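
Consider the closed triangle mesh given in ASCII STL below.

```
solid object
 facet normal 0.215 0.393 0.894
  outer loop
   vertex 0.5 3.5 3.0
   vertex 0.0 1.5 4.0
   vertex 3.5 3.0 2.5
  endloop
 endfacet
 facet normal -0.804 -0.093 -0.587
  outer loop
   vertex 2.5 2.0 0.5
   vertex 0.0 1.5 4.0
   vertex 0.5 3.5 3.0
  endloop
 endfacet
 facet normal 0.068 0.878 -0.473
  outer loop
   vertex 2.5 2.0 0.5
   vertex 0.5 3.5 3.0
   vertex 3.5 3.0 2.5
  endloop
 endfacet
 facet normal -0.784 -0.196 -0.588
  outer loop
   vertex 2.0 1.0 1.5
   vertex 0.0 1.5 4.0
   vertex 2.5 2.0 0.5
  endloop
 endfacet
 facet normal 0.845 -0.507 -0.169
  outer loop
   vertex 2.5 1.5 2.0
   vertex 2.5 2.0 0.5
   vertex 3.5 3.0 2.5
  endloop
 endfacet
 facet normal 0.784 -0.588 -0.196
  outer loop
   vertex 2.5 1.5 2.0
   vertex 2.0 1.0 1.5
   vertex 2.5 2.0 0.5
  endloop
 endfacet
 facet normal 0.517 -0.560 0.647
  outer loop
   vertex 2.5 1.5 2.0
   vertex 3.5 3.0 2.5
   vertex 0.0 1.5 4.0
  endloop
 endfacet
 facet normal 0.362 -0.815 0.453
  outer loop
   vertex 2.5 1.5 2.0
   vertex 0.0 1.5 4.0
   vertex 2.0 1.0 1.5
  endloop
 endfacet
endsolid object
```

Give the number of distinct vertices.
6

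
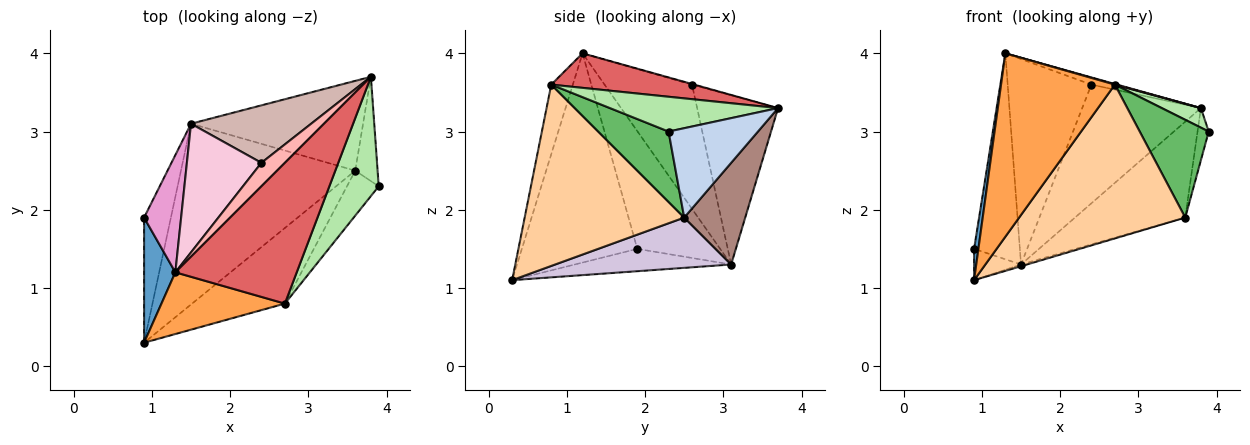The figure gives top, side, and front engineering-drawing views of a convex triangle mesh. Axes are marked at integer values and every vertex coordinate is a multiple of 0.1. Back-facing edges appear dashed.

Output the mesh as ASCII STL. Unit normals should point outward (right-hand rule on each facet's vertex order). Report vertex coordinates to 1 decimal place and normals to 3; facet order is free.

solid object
 facet normal -0.988 -0.037 0.148
  outer loop
   vertex 0.9 1.9 1.5
   vertex 0.9 0.3 1.1
   vertex 1.3 1.2 4.0
  endloop
 endfacet
 facet normal 0.963 0.120 -0.241
  outer loop
   vertex 3.6 2.5 1.9
   vertex 3.8 3.7 3.3
   vertex 3.9 2.3 3.0
  endloop
 endfacet
 facet normal -0.177 -0.933 0.314
  outer loop
   vertex 2.7 0.8 3.6
   vertex 1.3 1.2 4.0
   vertex 0.9 0.3 1.1
  endloop
 endfacet
 facet normal 0.653 -0.680 -0.334
  outer loop
   vertex 2.7 0.8 3.6
   vertex 0.9 0.3 1.1
   vertex 3.6 2.5 1.9
  endloop
 endfacet
 facet normal 0.680 -0.666 -0.307
  outer loop
   vertex 2.7 0.8 3.6
   vertex 3.6 2.5 1.9
   vertex 3.9 2.3 3.0
  endloop
 endfacet
 facet normal 0.571 -0.133 0.810
  outer loop
   vertex 2.7 0.8 3.6
   vertex 3.9 2.3 3.0
   vertex 3.8 3.7 3.3
  endloop
 endfacet
 facet normal 0.274 -0.004 0.962
  outer loop
   vertex 2.7 0.8 3.6
   vertex 3.8 3.7 3.3
   vertex 1.3 1.2 4.0
  endloop
 endfacet
 facet normal -0.025 0.293 0.956
  outer loop
   vertex 2.4 2.6 3.6
   vertex 1.3 1.2 4.0
   vertex 3.8 3.7 3.3
  endloop
 endfacet
 facet normal -0.629 0.189 -0.754
  outer loop
   vertex 1.5 3.1 1.3
   vertex 0.9 0.3 1.1
   vertex 0.9 1.9 1.5
  endloop
 endfacet
 facet normal 0.277 0.009 -0.961
  outer loop
   vertex 1.5 3.1 1.3
   vertex 3.6 2.5 1.9
   vertex 0.9 0.3 1.1
  endloop
 endfacet
 facet normal 0.374 0.677 -0.634
  outer loop
   vertex 1.5 3.1 1.3
   vertex 3.8 3.7 3.3
   vertex 3.6 2.5 1.9
  endloop
 endfacet
 facet normal -0.523 0.767 0.371
  outer loop
   vertex 1.5 3.1 1.3
   vertex 2.4 2.6 3.6
   vertex 3.8 3.7 3.3
  endloop
 endfacet
 facet normal -0.844 0.466 0.266
  outer loop
   vertex 1.5 3.1 1.3
   vertex 0.9 1.9 1.5
   vertex 1.3 1.2 4.0
  endloop
 endfacet
 facet normal -0.663 0.634 0.397
  outer loop
   vertex 1.5 3.1 1.3
   vertex 1.3 1.2 4.0
   vertex 2.4 2.6 3.6
  endloop
 endfacet
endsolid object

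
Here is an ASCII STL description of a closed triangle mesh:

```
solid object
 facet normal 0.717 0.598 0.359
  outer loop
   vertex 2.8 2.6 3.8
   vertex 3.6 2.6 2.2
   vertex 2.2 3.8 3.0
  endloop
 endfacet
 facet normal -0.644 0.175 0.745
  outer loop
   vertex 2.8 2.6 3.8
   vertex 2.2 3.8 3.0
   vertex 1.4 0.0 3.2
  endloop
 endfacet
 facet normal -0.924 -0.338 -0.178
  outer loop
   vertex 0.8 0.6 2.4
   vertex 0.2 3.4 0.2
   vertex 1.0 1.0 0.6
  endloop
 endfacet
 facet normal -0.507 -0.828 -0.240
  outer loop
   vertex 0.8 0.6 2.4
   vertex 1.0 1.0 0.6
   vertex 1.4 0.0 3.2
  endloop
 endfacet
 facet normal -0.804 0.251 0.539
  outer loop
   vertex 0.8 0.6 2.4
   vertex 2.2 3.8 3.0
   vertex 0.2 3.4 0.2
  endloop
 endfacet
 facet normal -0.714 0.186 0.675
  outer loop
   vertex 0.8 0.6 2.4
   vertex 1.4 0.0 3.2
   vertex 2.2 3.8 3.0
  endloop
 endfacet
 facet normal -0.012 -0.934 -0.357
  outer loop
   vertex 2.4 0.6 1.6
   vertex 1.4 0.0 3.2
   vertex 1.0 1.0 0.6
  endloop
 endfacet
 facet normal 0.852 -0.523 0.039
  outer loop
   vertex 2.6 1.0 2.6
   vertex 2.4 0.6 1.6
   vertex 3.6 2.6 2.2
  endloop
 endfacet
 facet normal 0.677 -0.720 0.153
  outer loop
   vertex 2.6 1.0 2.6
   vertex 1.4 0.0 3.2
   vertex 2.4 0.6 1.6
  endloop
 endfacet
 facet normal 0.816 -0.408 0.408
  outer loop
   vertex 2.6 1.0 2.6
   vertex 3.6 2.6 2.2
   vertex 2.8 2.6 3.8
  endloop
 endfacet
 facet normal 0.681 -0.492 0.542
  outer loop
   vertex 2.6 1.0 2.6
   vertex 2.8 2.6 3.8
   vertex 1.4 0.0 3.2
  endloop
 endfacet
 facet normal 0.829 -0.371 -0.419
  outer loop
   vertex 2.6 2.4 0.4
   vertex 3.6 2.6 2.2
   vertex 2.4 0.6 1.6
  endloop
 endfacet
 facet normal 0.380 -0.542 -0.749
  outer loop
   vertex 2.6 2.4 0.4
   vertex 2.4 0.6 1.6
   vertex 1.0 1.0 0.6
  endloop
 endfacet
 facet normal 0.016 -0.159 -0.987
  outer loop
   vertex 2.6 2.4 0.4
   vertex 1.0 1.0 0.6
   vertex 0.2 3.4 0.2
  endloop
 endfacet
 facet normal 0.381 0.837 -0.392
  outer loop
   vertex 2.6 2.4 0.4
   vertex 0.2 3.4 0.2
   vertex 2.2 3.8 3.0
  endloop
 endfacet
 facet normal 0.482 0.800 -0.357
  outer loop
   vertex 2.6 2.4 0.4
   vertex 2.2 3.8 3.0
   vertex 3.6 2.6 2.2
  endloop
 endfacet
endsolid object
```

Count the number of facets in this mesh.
16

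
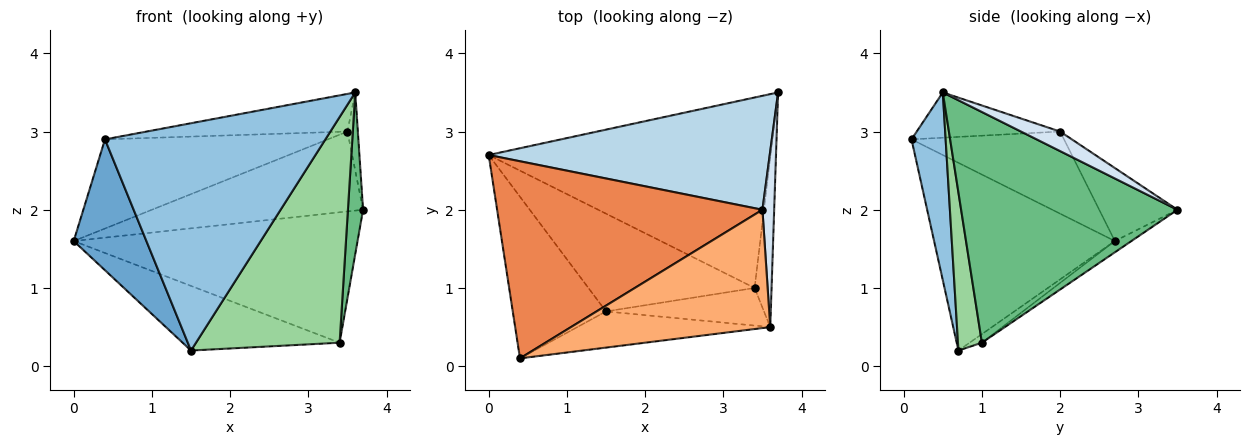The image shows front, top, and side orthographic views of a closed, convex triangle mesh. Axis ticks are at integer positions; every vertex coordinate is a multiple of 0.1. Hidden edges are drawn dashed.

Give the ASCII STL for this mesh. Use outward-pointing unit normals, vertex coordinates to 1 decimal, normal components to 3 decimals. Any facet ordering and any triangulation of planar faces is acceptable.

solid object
 facet normal -0.843 -0.339 -0.419
  outer loop
   vertex 0.4 0.1 2.9
   vertex 0.0 2.7 1.6
   vertex 1.5 0.7 0.2
  endloop
 endfacet
 facet normal 0.151 -0.976 -0.155
  outer loop
   vertex 0.4 0.1 2.9
   vertex 1.5 0.7 0.2
   vertex 3.6 0.5 3.5
  endloop
 endfacet
 facet normal -0.208 0.562 0.801
  outer loop
   vertex 3.5 2.0 3.0
   vertex 3.7 3.5 2.0
   vertex 0.0 2.7 1.6
  endloop
 endfacet
 facet normal 0.836 0.223 0.502
  outer loop
   vertex 3.5 2.0 3.0
   vertex 3.6 0.5 3.5
   vertex 3.7 3.5 2.0
  endloop
 endfacet
 facet normal -0.271 0.397 0.877
  outer loop
   vertex 3.5 2.0 3.0
   vertex 0.0 2.7 1.6
   vertex 0.4 0.1 2.9
  endloop
 endfacet
 facet normal -0.212 0.296 0.931
  outer loop
   vertex 3.5 2.0 3.0
   vertex 0.4 0.1 2.9
   vertex 3.6 0.5 3.5
  endloop
 endfacet
 facet normal -0.033 0.565 -0.825
  outer loop
   vertex 3.4 1.0 0.3
   vertex 0.0 2.7 1.6
   vertex 3.7 3.5 2.0
  endloop
 endfacet
 facet normal -0.043 0.551 -0.833
  outer loop
   vertex 3.4 1.0 0.3
   vertex 1.5 0.7 0.2
   vertex 0.0 2.7 1.6
  endloop
 endfacet
 facet normal 0.995 -0.070 -0.073
  outer loop
   vertex 3.4 1.0 0.3
   vertex 3.7 3.5 2.0
   vertex 3.6 0.5 3.5
  endloop
 endfacet
 facet normal 0.162 -0.973 -0.162
  outer loop
   vertex 3.4 1.0 0.3
   vertex 3.6 0.5 3.5
   vertex 1.5 0.7 0.2
  endloop
 endfacet
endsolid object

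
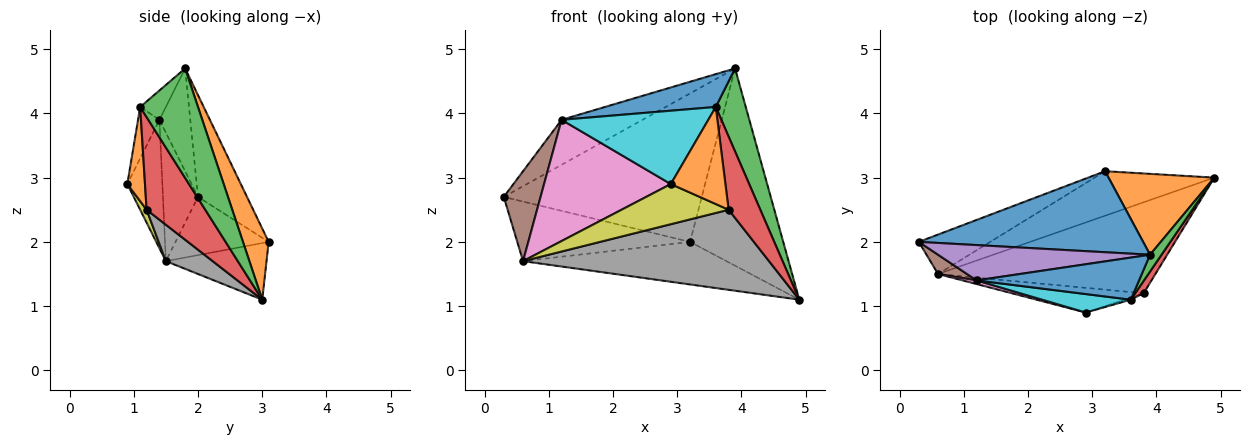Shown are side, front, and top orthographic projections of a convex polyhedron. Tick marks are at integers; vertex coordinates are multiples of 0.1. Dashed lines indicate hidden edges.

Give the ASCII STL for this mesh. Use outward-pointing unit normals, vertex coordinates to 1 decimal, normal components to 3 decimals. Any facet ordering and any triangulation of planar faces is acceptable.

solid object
 facet normal -0.212 0.858 0.468
  outer loop
   vertex 3.2 3.1 2.0
   vertex 0.3 2.0 2.7
   vertex 3.9 1.8 4.7
  endloop
 endfacet
 facet normal 0.247 0.897 0.368
  outer loop
   vertex 3.2 3.1 2.0
   vertex 3.9 1.8 4.7
   vertex 4.9 3.0 1.1
  endloop
 endfacet
 facet normal -0.410 0.761 -0.503
  outer loop
   vertex 3.2 3.1 2.0
   vertex 0.6 1.5 1.7
   vertex 0.3 2.0 2.7
  endloop
 endfacet
 facet normal -0.324 0.654 -0.684
  outer loop
   vertex 3.2 3.1 2.0
   vertex 4.9 3.0 1.1
   vertex 0.6 1.5 1.7
  endloop
 endfacet
 facet normal -0.287 0.753 0.592
  outer loop
   vertex 1.2 1.4 3.9
   vertex 3.9 1.8 4.7
   vertex 0.3 2.0 2.7
  endloop
 endfacet
 facet normal -0.681 -0.716 0.153
  outer loop
   vertex 1.2 1.4 3.9
   vertex 0.3 2.0 2.7
   vertex 0.6 1.5 1.7
  endloop
 endfacet
 facet normal -0.266 -0.963 0.029
  outer loop
   vertex 1.2 1.4 3.9
   vertex 0.6 1.5 1.7
   vertex 2.9 0.9 2.9
  endloop
 endfacet
 facet normal 0.125 -0.656 -0.745
  outer loop
   vertex 3.8 1.2 2.5
   vertex 0.6 1.5 1.7
   vertex 4.9 3.0 1.1
  endloop
 endfacet
 facet normal 0.051 -0.851 -0.523
  outer loop
   vertex 3.8 1.2 2.5
   vertex 2.9 0.9 2.9
   vertex 0.6 1.5 1.7
  endloop
 endfacet
 facet normal -0.140 -0.960 0.242
  outer loop
   vertex 3.6 1.1 4.1
   vertex 1.2 1.4 3.9
   vertex 2.9 0.9 2.9
  endloop
 endfacet
 facet normal -0.141 -0.609 0.781
  outer loop
   vertex 3.6 1.1 4.1
   vertex 3.9 1.8 4.7
   vertex 1.2 1.4 3.9
  endloop
 endfacet
 facet normal 0.308 -0.951 -0.021
  outer loop
   vertex 3.6 1.1 4.1
   vertex 2.9 0.9 2.9
   vertex 3.8 1.2 2.5
  endloop
 endfacet
 facet normal 0.884 -0.458 0.093
  outer loop
   vertex 3.6 1.1 4.1
   vertex 4.9 3.0 1.1
   vertex 3.9 1.8 4.7
  endloop
 endfacet
 facet normal 0.877 -0.474 0.080
  outer loop
   vertex 3.6 1.1 4.1
   vertex 3.8 1.2 2.5
   vertex 4.9 3.0 1.1
  endloop
 endfacet
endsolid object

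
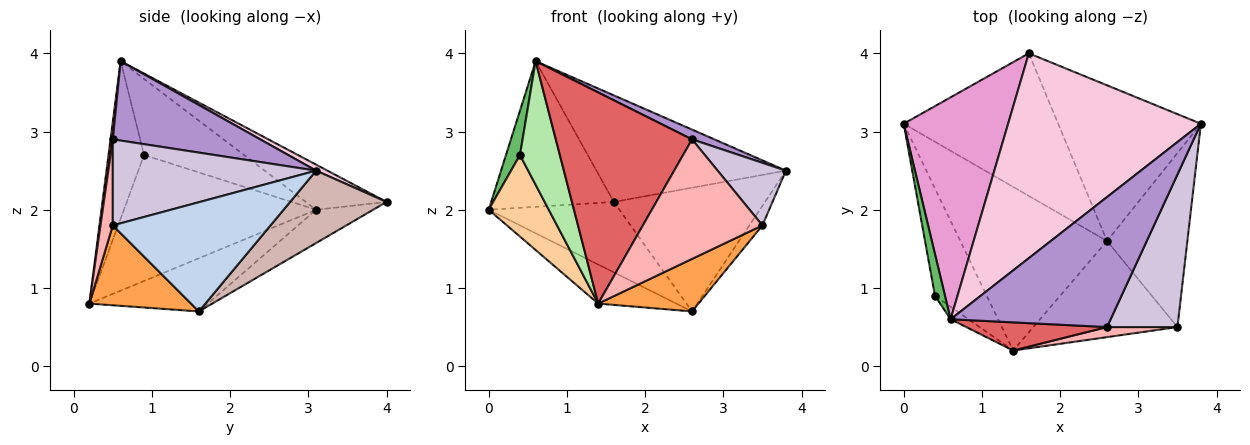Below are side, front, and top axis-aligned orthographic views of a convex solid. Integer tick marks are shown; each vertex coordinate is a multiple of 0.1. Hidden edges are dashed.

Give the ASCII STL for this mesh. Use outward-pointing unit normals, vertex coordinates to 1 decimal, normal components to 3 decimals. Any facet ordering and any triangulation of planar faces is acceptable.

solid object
 facet normal -0.332 0.219 -0.917
  outer loop
   vertex 2.6 1.6 0.7
   vertex 1.4 0.2 0.8
   vertex 0.0 3.1 2.0
  endloop
 endfacet
 facet normal 0.804 0.066 -0.591
  outer loop
   vertex 2.6 1.6 0.7
   vertex 3.8 3.1 2.5
   vertex 3.5 0.5 1.8
  endloop
 endfacet
 facet normal 0.437 -0.431 -0.789
  outer loop
   vertex 2.6 1.6 0.7
   vertex 3.5 0.5 1.8
   vertex 1.4 0.2 0.8
  endloop
 endfacet
 facet normal -0.888 -0.278 -0.365
  outer loop
   vertex 0.4 0.9 2.7
   vertex 0.0 3.1 2.0
   vertex 1.4 0.2 0.8
  endloop
 endfacet
 facet normal -0.982 -0.137 0.129
  outer loop
   vertex 0.4 0.9 2.7
   vertex 0.6 0.6 3.9
   vertex 0.0 3.1 2.0
  endloop
 endfacet
 facet normal -0.664 -0.744 -0.075
  outer loop
   vertex 0.4 0.9 2.7
   vertex 1.4 0.2 0.8
   vertex 0.6 0.6 3.9
  endloop
 endfacet
 facet normal 0.017 -0.991 0.132
  outer loop
   vertex 2.6 0.5 2.9
   vertex 0.6 0.6 3.9
   vertex 1.4 0.2 0.8
  endloop
 endfacet
 facet normal 0.102 -0.991 0.083
  outer loop
   vertex 2.6 0.5 2.9
   vertex 1.4 0.2 0.8
   vertex 3.5 0.5 1.8
  endloop
 endfacet
 facet normal 0.444 -0.067 0.894
  outer loop
   vertex 2.6 0.5 2.9
   vertex 3.8 3.1 2.5
   vertex 0.6 0.6 3.9
  endloop
 endfacet
 facet normal 0.749 -0.251 0.613
  outer loop
   vertex 2.6 0.5 2.9
   vertex 3.5 0.5 1.8
   vertex 3.8 3.1 2.5
  endloop
 endfacet
 facet normal -0.189 0.435 -0.880
  outer loop
   vertex 1.6 4.0 2.1
   vertex 2.6 1.6 0.7
   vertex 0.0 3.1 2.0
  endloop
 endfacet
 facet normal 0.369 0.578 -0.728
  outer loop
   vertex 1.6 4.0 2.1
   vertex 3.8 3.1 2.5
   vertex 2.6 1.6 0.7
  endloop
 endfacet
 facet normal -0.339 0.516 0.786
  outer loop
   vertex 1.6 4.0 2.1
   vertex 0.0 3.1 2.0
   vertex 0.6 0.6 3.9
  endloop
 endfacet
 facet normal 0.028 0.461 0.887
  outer loop
   vertex 1.6 4.0 2.1
   vertex 0.6 0.6 3.9
   vertex 3.8 3.1 2.5
  endloop
 endfacet
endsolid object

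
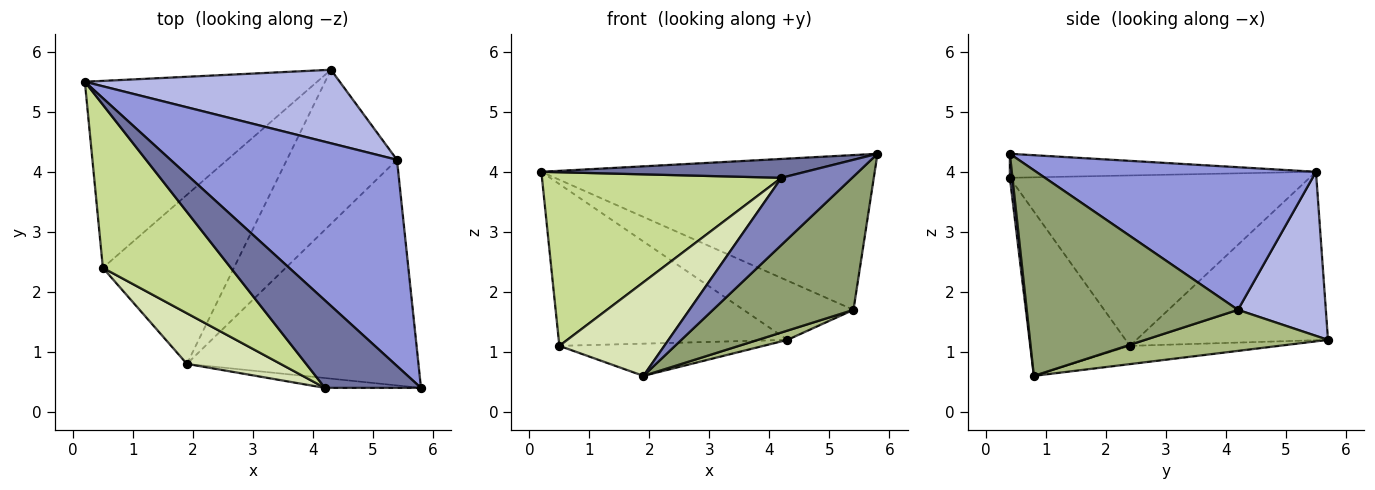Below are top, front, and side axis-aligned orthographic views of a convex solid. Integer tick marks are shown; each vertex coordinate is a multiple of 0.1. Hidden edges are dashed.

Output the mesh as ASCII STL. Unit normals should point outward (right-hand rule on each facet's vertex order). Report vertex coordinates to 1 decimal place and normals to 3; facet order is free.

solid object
 facet normal -0.237 -0.205 0.950
  outer loop
   vertex 4.2 0.4 3.9
   vertex 5.8 0.4 4.3
   vertex 0.2 5.5 4.0
  endloop
 endfacet
 facet normal 0.036 -0.989 -0.145
  outer loop
   vertex 4.2 0.4 3.9
   vertex 1.9 0.8 0.6
   vertex 5.8 0.4 4.3
  endloop
 endfacet
 facet normal 0.450 0.536 0.714
  outer loop
   vertex 5.4 4.2 1.7
   vertex 0.2 5.5 4.0
   vertex 5.8 0.4 4.3
  endloop
 endfacet
 facet normal 0.448 0.561 0.696
  outer loop
   vertex 5.4 4.2 1.7
   vertex 4.3 5.7 1.2
   vertex 0.2 5.5 4.0
  endloop
 endfacet
 facet normal 0.607 -0.404 -0.684
  outer loop
   vertex 5.4 4.2 1.7
   vertex 5.8 0.4 4.3
   vertex 1.9 0.8 0.6
  endloop
 endfacet
 facet normal 0.349 -0.056 -0.936
  outer loop
   vertex 5.4 4.2 1.7
   vertex 1.9 0.8 0.6
   vertex 4.3 5.7 1.2
  endloop
 endfacet
 facet normal -0.674 -0.538 0.506
  outer loop
   vertex 0.5 2.4 1.1
   vertex 4.2 0.4 3.9
   vertex 0.2 5.5 4.0
  endloop
 endfacet
 facet normal -0.641 -0.675 0.365
  outer loop
   vertex 0.5 2.4 1.1
   vertex 1.9 0.8 0.6
   vertex 4.2 0.4 3.9
  endloop
 endfacet
 facet normal -0.481 0.574 -0.663
  outer loop
   vertex 0.5 2.4 1.1
   vertex 0.2 5.5 4.0
   vertex 4.3 5.7 1.2
  endloop
 endfacet
 facet normal -0.136 0.186 -0.973
  outer loop
   vertex 0.5 2.4 1.1
   vertex 4.3 5.7 1.2
   vertex 1.9 0.8 0.6
  endloop
 endfacet
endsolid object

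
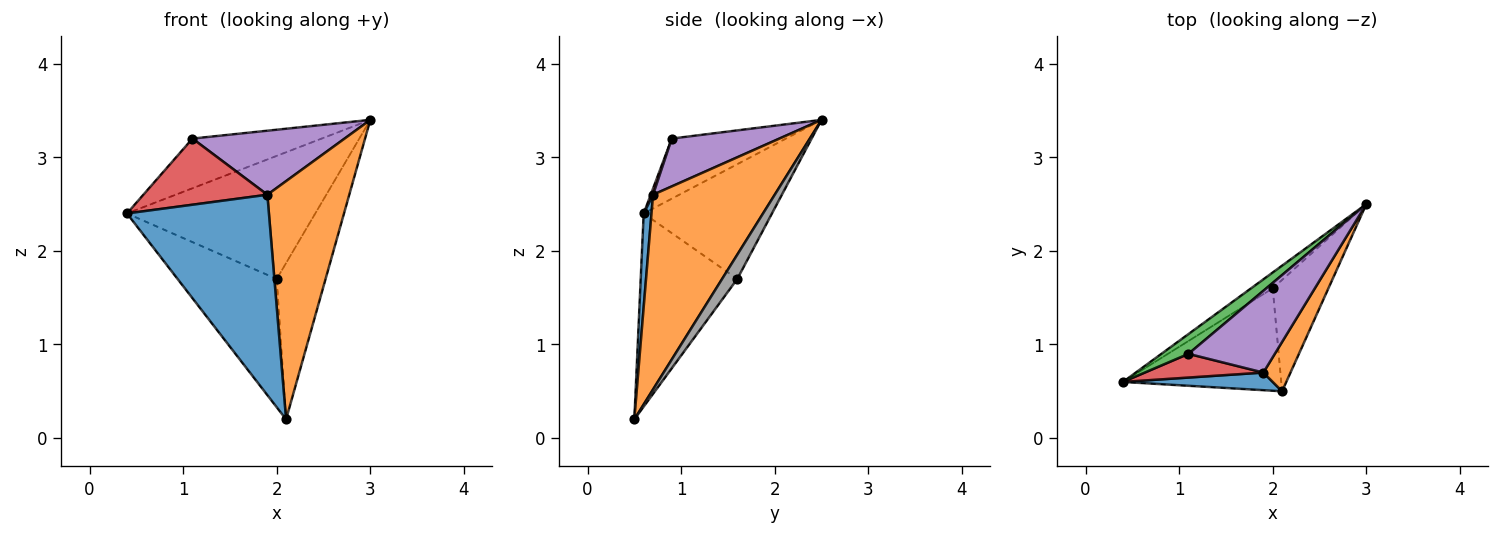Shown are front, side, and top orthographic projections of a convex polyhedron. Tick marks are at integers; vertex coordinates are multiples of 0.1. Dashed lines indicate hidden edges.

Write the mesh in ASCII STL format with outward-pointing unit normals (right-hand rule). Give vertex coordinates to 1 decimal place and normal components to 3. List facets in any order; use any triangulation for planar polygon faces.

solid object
 facet normal 0.055 -0.995 0.087
  outer loop
   vertex 1.9 0.7 2.6
   vertex 0.4 0.6 2.4
   vertex 2.1 0.5 0.2
  endloop
 endfacet
 facet normal 0.824 -0.555 0.115
  outer loop
   vertex 1.9 0.7 2.6
   vertex 2.1 0.5 0.2
   vertex 3.0 2.5 3.4
  endloop
 endfacet
 facet normal -0.635 0.718 0.286
  outer loop
   vertex 1.1 0.9 3.2
   vertex 3.0 2.5 3.4
   vertex 0.4 0.6 2.4
  endloop
 endfacet
 facet normal 0.018 -0.941 0.337
  outer loop
   vertex 1.1 0.9 3.2
   vertex 0.4 0.6 2.4
   vertex 1.9 0.7 2.6
  endloop
 endfacet
 facet normal 0.400 -0.565 0.722
  outer loop
   vertex 1.1 0.9 3.2
   vertex 1.9 0.7 2.6
   vertex 3.0 2.5 3.4
  endloop
 endfacet
 facet normal -0.560 0.822 -0.106
  outer loop
   vertex 2.0 1.6 1.7
   vertex 0.4 0.6 2.4
   vertex 3.0 2.5 3.4
  endloop
 endfacet
 facet normal -0.606 0.622 -0.496
  outer loop
   vertex 2.0 1.6 1.7
   vertex 2.1 0.5 0.2
   vertex 0.4 0.6 2.4
  endloop
 endfacet
 facet normal 0.246 0.789 -0.563
  outer loop
   vertex 2.0 1.6 1.7
   vertex 3.0 2.5 3.4
   vertex 2.1 0.5 0.2
  endloop
 endfacet
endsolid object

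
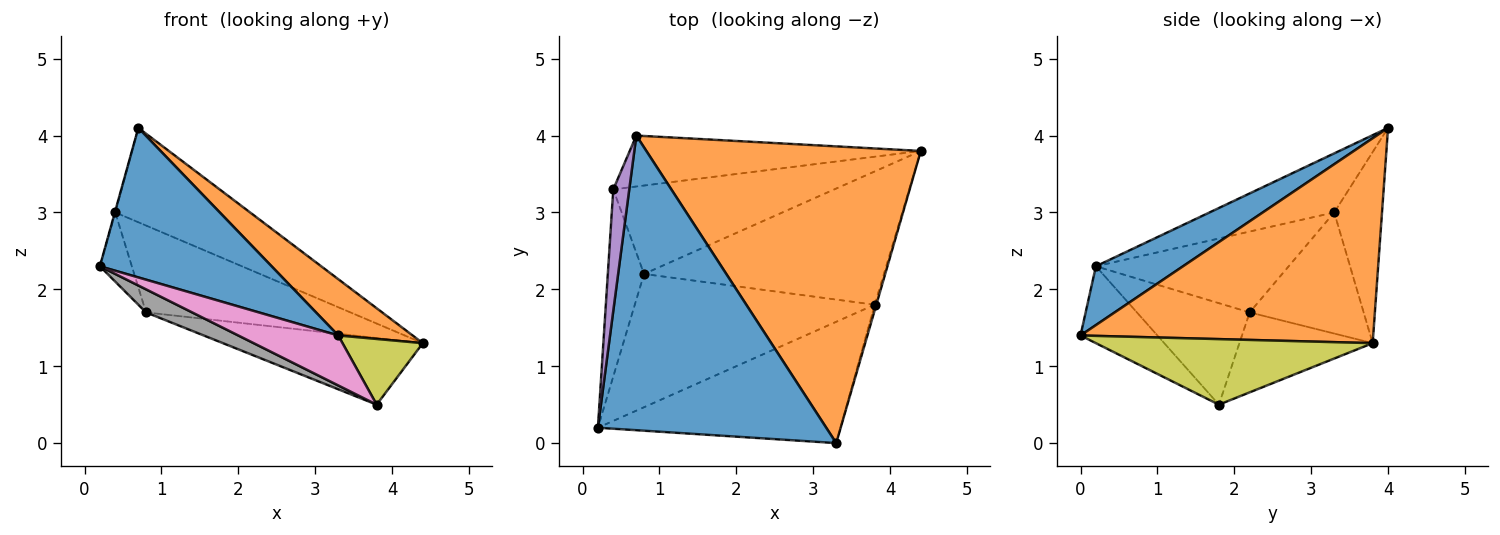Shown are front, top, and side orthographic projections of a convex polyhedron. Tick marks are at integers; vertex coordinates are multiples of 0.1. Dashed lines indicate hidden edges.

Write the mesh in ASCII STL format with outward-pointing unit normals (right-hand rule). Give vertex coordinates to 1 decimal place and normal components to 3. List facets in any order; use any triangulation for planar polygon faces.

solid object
 facet normal 0.224 -0.441 0.869
  outer loop
   vertex 3.3 0.0 1.4
   vertex 0.7 4.0 4.1
   vertex 0.2 0.2 2.3
  endloop
 endfacet
 facet normal 0.591 -0.150 0.792
  outer loop
   vertex 3.3 0.0 1.4
   vertex 4.4 3.8 1.3
   vertex 0.7 4.0 4.1
  endloop
 endfacet
 facet normal -0.298 0.840 -0.453
  outer loop
   vertex 0.4 3.3 3.0
   vertex 0.7 4.0 4.1
   vertex 4.4 3.8 1.3
  endloop
 endfacet
 facet normal -0.364 0.653 -0.664
  outer loop
   vertex 0.4 3.3 3.0
   vertex 4.4 3.8 1.3
   vertex 0.8 2.2 1.7
  endloop
 endfacet
 facet normal -0.965 0.003 0.261
  outer loop
   vertex 0.4 3.3 3.0
   vertex 0.2 0.2 2.3
   vertex 0.7 4.0 4.1
  endloop
 endfacet
 facet normal -0.902 0.149 -0.404
  outer loop
   vertex 0.4 3.3 3.0
   vertex 0.8 2.2 1.7
   vertex 0.2 0.2 2.3
  endloop
 endfacet
 facet normal -0.281 -0.366 -0.887
  outer loop
   vertex 3.8 1.8 0.5
   vertex 3.3 0.0 1.4
   vertex 0.2 0.2 2.3
  endloop
 endfacet
 facet normal -0.385 -0.157 -0.909
  outer loop
   vertex 3.8 1.8 0.5
   vertex 0.2 0.2 2.3
   vertex 0.8 2.2 1.7
  endloop
 endfacet
 facet normal 0.960 -0.279 -0.024
  outer loop
   vertex 3.8 1.8 0.5
   vertex 4.4 3.8 1.3
   vertex 3.3 0.0 1.4
  endloop
 endfacet
 facet normal -0.286 0.429 -0.857
  outer loop
   vertex 3.8 1.8 0.5
   vertex 0.8 2.2 1.7
   vertex 4.4 3.8 1.3
  endloop
 endfacet
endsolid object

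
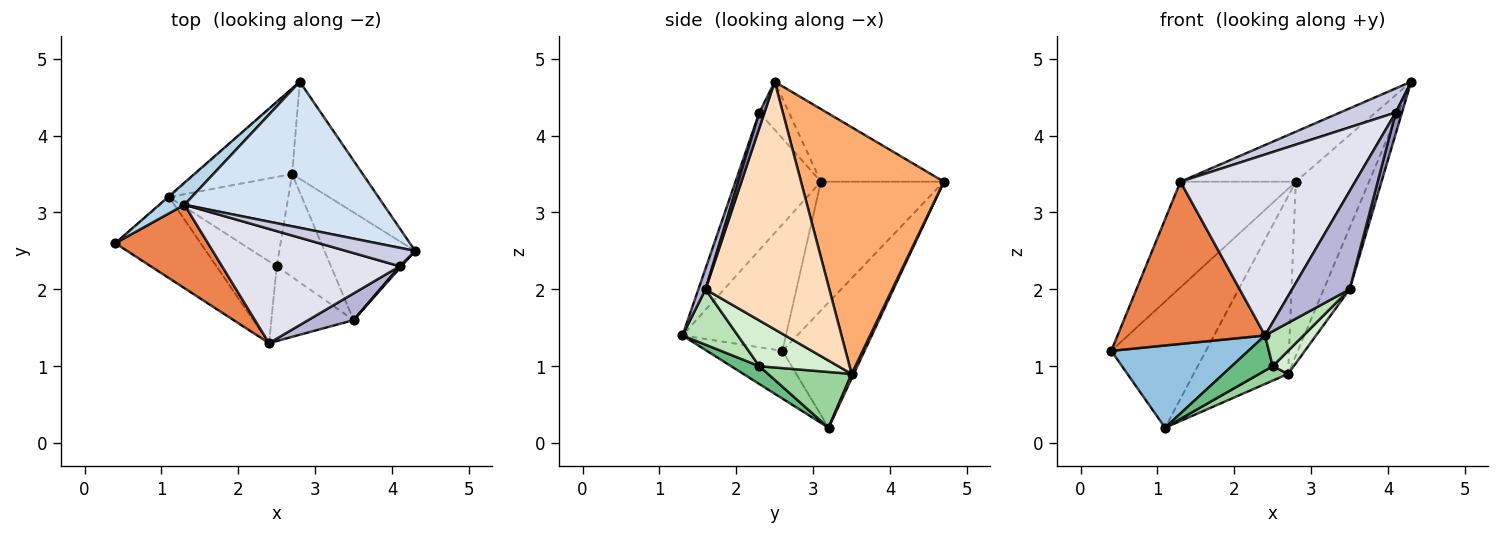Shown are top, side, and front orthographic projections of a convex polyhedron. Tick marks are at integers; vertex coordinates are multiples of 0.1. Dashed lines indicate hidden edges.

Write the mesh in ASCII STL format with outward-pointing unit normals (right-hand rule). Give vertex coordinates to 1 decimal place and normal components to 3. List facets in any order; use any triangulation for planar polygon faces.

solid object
 facet normal -0.656 0.755 -0.006
  outer loop
   vertex 1.1 3.2 0.2
   vertex 0.4 2.6 1.2
   vertex 2.8 4.7 3.4
  endloop
 endfacet
 facet normal -0.365 -0.663 -0.654
  outer loop
   vertex 2.4 1.3 1.4
   vertex 0.4 2.6 1.2
   vertex 1.1 3.2 0.2
  endloop
 endfacet
 facet normal -0.722 0.677 0.142
  outer loop
   vertex 1.3 3.1 3.4
   vertex 2.8 4.7 3.4
   vertex 0.4 2.6 1.2
  endloop
 endfacet
 facet normal -0.326 0.306 0.894
  outer loop
   vertex 1.3 3.1 3.4
   vertex 4.3 2.5 4.7
   vertex 2.8 4.7 3.4
  endloop
 endfacet
 facet normal -0.529 -0.755 0.388
  outer loop
   vertex 1.3 3.1 3.4
   vertex 0.4 2.6 1.2
   vertex 2.4 1.3 1.4
  endloop
 endfacet
 facet normal 0.862 0.442 -0.247
  outer loop
   vertex 2.7 3.5 0.9
   vertex 2.8 4.7 3.4
   vertex 4.3 2.5 4.7
  endloop
 endfacet
 facet normal 0.021 0.901 -0.433
  outer loop
   vertex 2.7 3.5 0.9
   vertex 1.1 3.2 0.2
   vertex 2.8 4.7 3.4
  endloop
 endfacet
 facet normal 0.921 0.193 -0.337
  outer loop
   vertex 3.5 1.6 2.0
   vertex 2.7 3.5 0.9
   vertex 4.3 2.5 4.7
  endloop
 endfacet
 facet normal 0.262 -0.381 -0.887
  outer loop
   vertex 2.5 2.3 1.0
   vertex 2.4 1.3 1.4
   vertex 1.1 3.2 0.2
  endloop
 endfacet
 facet normal 0.419 -0.145 -0.896
  outer loop
   vertex 2.5 2.3 1.0
   vertex 1.1 3.2 0.2
   vertex 2.7 3.5 0.9
  endloop
 endfacet
 facet normal 0.521 -0.361 -0.774
  outer loop
   vertex 2.5 2.3 1.0
   vertex 3.5 1.6 2.0
   vertex 2.4 1.3 1.4
  endloop
 endfacet
 facet normal 0.635 -0.169 -0.754
  outer loop
   vertex 2.5 2.3 1.0
   vertex 2.7 3.5 0.9
   vertex 3.5 1.6 2.0
  endloop
 endfacet
 facet normal 0.632 -0.772 0.070
  outer loop
   vertex 4.1 2.3 4.3
   vertex 3.5 1.6 2.0
   vertex 4.3 2.5 4.7
  endloop
 endfacet
 facet normal 0.119 -0.958 0.260
  outer loop
   vertex 4.1 2.3 4.3
   vertex 2.4 1.3 1.4
   vertex 3.5 1.6 2.0
  endloop
 endfacet
 facet normal -0.389 -0.731 0.560
  outer loop
   vertex 4.1 2.3 4.3
   vertex 4.3 2.5 4.7
   vertex 1.3 3.1 3.4
  endloop
 endfacet
 facet normal -0.382 -0.782 0.493
  outer loop
   vertex 4.1 2.3 4.3
   vertex 1.3 3.1 3.4
   vertex 2.4 1.3 1.4
  endloop
 endfacet
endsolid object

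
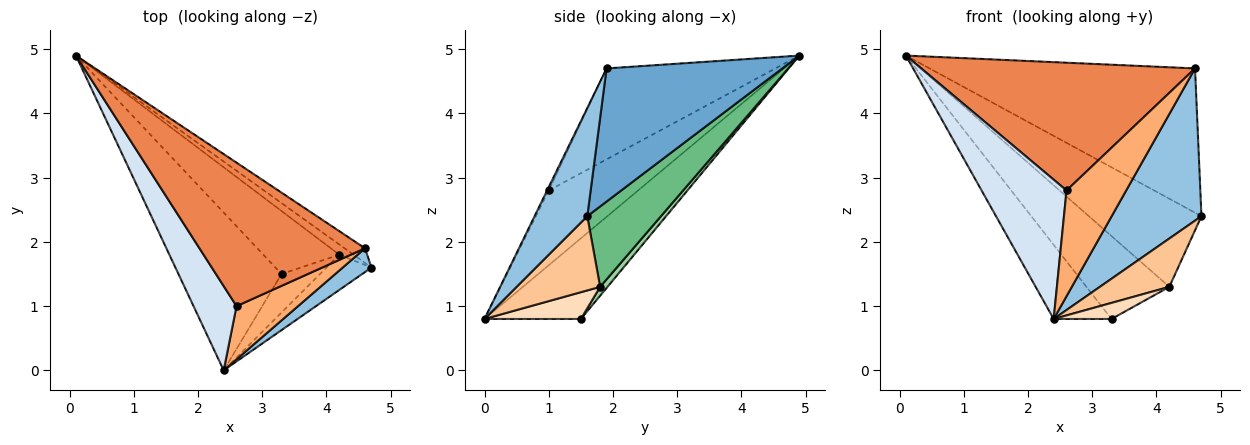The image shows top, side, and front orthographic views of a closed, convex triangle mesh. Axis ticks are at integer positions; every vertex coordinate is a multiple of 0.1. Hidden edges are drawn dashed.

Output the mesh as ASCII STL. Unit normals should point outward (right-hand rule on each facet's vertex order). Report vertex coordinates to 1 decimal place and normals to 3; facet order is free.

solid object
 facet normal 0.550 0.831 -0.084
  outer loop
   vertex 4.6 1.9 4.7
   vertex 4.7 1.6 2.4
   vertex 0.1 4.9 4.9
  endloop
 endfacet
 facet normal 0.502 -0.855 0.133
  outer loop
   vertex 4.6 1.9 4.7
   vertex 2.4 0.0 0.8
   vertex 4.7 1.6 2.4
  endloop
 endfacet
 facet normal -0.578 0.347 -0.739
  outer loop
   vertex 3.3 1.5 0.8
   vertex 2.4 0.0 0.8
   vertex 0.1 4.9 4.9
  endloop
 endfacet
 facet normal -0.669 -0.636 0.385
  outer loop
   vertex 2.6 1.0 2.8
   vertex 0.1 4.9 4.9
   vertex 2.4 0.0 0.8
  endloop
 endfacet
 facet normal -0.379 -0.615 0.691
  outer loop
   vertex 2.6 1.0 2.8
   vertex 4.6 1.9 4.7
   vertex 0.1 4.9 4.9
  endloop
 endfacet
 facet normal -0.025 -0.893 0.449
  outer loop
   vertex 2.6 1.0 2.8
   vertex 2.4 0.0 0.8
   vertex 4.6 1.9 4.7
  endloop
 endfacet
 facet normal 0.697 -0.580 -0.422
  outer loop
   vertex 4.2 1.8 1.3
   vertex 4.7 1.6 2.4
   vertex 2.4 0.0 0.8
  endloop
 endfacet
 facet normal 0.540 -0.324 -0.777
  outer loop
   vertex 4.2 1.8 1.3
   vertex 2.4 0.0 0.8
   vertex 3.3 1.5 0.8
  endloop
 endfacet
 facet normal 0.545 0.833 -0.096
  outer loop
   vertex 4.2 1.8 1.3
   vertex 0.1 4.9 4.9
   vertex 4.7 1.6 2.4
  endloop
 endfacet
 facet normal 0.071 0.794 -0.604
  outer loop
   vertex 4.2 1.8 1.3
   vertex 3.3 1.5 0.8
   vertex 0.1 4.9 4.9
  endloop
 endfacet
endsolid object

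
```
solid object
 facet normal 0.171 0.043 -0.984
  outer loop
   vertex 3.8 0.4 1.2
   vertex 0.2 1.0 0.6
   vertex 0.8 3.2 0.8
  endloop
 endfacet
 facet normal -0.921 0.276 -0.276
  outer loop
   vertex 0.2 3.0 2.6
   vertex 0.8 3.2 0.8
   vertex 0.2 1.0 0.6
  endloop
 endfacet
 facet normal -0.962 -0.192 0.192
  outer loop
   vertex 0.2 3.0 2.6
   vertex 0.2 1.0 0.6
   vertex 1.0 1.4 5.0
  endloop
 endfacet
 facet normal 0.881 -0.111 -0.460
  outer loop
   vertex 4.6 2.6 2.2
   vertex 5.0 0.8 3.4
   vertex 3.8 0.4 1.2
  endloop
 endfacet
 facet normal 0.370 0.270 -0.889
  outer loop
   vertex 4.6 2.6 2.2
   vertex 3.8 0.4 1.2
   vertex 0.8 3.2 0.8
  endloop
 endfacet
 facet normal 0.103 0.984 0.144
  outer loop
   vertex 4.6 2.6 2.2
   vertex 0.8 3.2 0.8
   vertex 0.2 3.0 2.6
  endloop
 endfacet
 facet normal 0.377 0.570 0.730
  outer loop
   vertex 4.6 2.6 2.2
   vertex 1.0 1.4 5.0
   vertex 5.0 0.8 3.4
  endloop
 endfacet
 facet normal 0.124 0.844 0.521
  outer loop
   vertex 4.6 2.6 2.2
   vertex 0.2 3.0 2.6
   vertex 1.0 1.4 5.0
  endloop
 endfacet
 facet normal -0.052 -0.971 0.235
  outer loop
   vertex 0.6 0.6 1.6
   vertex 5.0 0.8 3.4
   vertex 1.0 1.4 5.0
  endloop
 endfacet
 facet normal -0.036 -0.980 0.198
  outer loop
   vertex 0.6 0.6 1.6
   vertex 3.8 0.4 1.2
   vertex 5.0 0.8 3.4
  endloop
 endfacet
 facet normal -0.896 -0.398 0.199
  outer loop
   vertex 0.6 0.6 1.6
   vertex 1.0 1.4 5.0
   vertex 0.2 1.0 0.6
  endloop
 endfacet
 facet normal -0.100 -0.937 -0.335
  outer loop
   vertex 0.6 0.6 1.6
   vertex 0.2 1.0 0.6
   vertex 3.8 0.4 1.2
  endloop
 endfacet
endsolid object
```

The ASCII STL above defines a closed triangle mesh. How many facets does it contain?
12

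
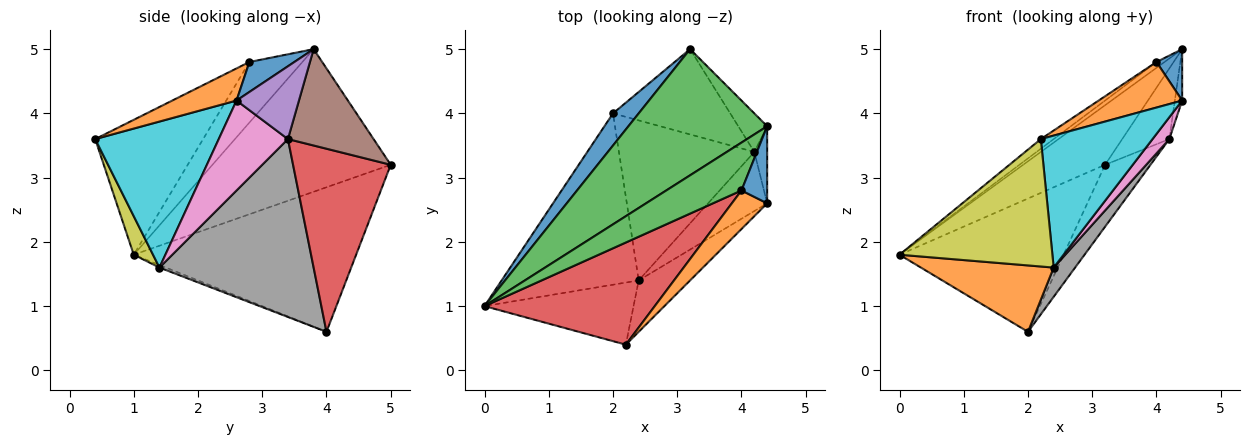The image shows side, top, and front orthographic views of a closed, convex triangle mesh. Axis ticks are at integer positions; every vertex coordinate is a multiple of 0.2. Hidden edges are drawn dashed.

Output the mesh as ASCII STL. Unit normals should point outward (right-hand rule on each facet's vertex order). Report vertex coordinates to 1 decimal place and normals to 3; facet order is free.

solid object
 facet normal -0.797 0.588 0.142
  outer loop
   vertex 2.0 4.0 0.6
   vertex 0.0 1.0 1.8
   vertex 3.2 5.0 3.2
  endloop
 endfacet
 facet normal -0.017 -0.361 -0.932
  outer loop
   vertex 2.4 1.4 1.6
   vertex 0.0 1.0 1.8
   vertex 2.0 4.0 0.6
  endloop
 endfacet
 facet normal -0.681 0.313 0.662
  outer loop
   vertex 4.4 3.8 5.0
   vertex 3.2 5.0 3.2
   vertex 0.0 1.0 1.8
  endloop
 endfacet
 facet normal 0.784 0.365 -0.502
  outer loop
   vertex 4.2 3.4 3.6
   vertex 2.0 4.0 0.6
   vertex 3.2 5.0 3.2
  endloop
 endfacet
 facet normal 0.978 0.115 -0.173
  outer loop
   vertex 4.2 3.4 3.6
   vertex 4.4 3.8 5.0
   vertex 4.4 2.6 4.2
  endloop
 endfacet
 facet normal 0.847 0.466 -0.254
  outer loop
   vertex 4.2 3.4 3.6
   vertex 3.2 5.0 3.2
   vertex 4.4 3.8 5.0
  endloop
 endfacet
 facet normal 0.819 -0.199 -0.538
  outer loop
   vertex 4.2 3.4 3.6
   vertex 4.4 2.6 4.2
   vertex 2.4 1.4 1.6
  endloop
 endfacet
 facet normal 0.791 -0.110 -0.602
  outer loop
   vertex 4.2 3.4 3.6
   vertex 2.4 1.4 1.6
   vertex 2.0 4.0 0.6
  endloop
 endfacet
 facet normal 0.113 -0.893 -0.435
  outer loop
   vertex 2.2 0.4 3.6
   vertex 0.0 1.0 1.8
   vertex 2.4 1.4 1.6
  endloop
 endfacet
 facet normal 0.718 -0.649 -0.253
  outer loop
   vertex 2.2 0.4 3.6
   vertex 2.4 1.4 1.6
   vertex 4.4 2.6 4.2
  endloop
 endfacet
 facet normal 0.697 -0.398 0.597
  outer loop
   vertex 4.0 2.8 4.8
   vertex 4.4 2.6 4.2
   vertex 4.4 3.8 5.0
  endloop
 endfacet
 facet normal 0.506 -0.658 0.557
  outer loop
   vertex 4.0 2.8 4.8
   vertex 2.2 0.4 3.6
   vertex 4.4 2.6 4.2
  endloop
 endfacet
 facet normal -0.624 0.095 0.776
  outer loop
   vertex 4.0 2.8 4.8
   vertex 4.4 3.8 5.0
   vertex 0.0 1.0 1.8
  endloop
 endfacet
 facet normal -0.619 0.074 0.782
  outer loop
   vertex 4.0 2.8 4.8
   vertex 0.0 1.0 1.8
   vertex 2.2 0.4 3.6
  endloop
 endfacet
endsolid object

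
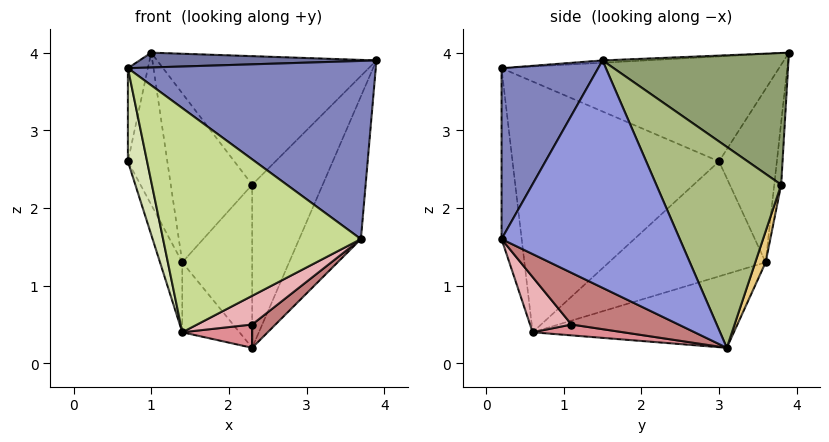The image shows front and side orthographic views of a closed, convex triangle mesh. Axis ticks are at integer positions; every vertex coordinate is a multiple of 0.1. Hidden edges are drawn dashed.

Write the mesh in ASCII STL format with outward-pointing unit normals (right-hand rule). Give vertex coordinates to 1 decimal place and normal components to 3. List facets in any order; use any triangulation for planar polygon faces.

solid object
 facet normal -0.010 -0.053 0.999
  outer loop
   vertex 1.0 3.9 4.0
   vertex 0.7 0.2 3.8
   vertex 3.9 1.5 3.9
  endloop
 endfacet
 facet normal 0.325 -0.835 0.444
  outer loop
   vertex 3.7 0.2 1.6
   vertex 3.9 1.5 3.9
   vertex 0.7 0.2 3.8
  endloop
 endfacet
 facet normal 0.913 0.316 -0.258
  outer loop
   vertex 3.7 0.2 1.6
   vertex 2.3 3.1 0.2
   vertex 3.9 1.5 3.9
  endloop
 endfacet
 facet normal -0.984 0.071 0.165
  outer loop
   vertex 0.7 3.0 2.6
   vertex 0.7 0.2 3.8
   vertex 1.0 3.9 4.0
  endloop
 endfacet
 facet normal 0.590 0.696 0.410
  outer loop
   vertex 2.3 3.8 2.3
   vertex 1.0 3.9 4.0
   vertex 3.9 1.5 3.9
  endloop
 endfacet
 facet normal 0.859 0.485 -0.162
  outer loop
   vertex 2.3 3.8 2.3
   vertex 3.9 1.5 3.9
   vertex 2.3 3.1 0.2
  endloop
 endfacet
 facet normal -0.100 -0.986 -0.137
  outer loop
   vertex 1.4 0.6 0.4
   vertex 3.7 0.2 1.6
   vertex 0.7 0.2 3.8
  endloop
 endfacet
 facet normal -0.973 -0.090 -0.211
  outer loop
   vertex 1.4 0.6 0.4
   vertex 0.7 0.2 3.8
   vertex 0.7 3.0 2.6
  endloop
 endfacet
 facet normal -0.813 0.554 -0.182
  outer loop
   vertex 1.4 3.6 1.3
   vertex 0.7 3.0 2.6
   vertex 1.0 3.9 4.0
  endloop
 endfacet
 facet normal -0.084 0.989 -0.122
  outer loop
   vertex 1.4 3.6 1.3
   vertex 1.0 3.9 4.0
   vertex 2.3 3.8 2.3
  endloop
 endfacet
 facet normal 0.139 0.939 -0.313
  outer loop
   vertex 1.4 3.6 1.3
   vertex 2.3 3.8 2.3
   vertex 2.3 3.1 0.2
  endloop
 endfacet
 facet normal -0.711 0.202 -0.674
  outer loop
   vertex 1.4 3.6 1.3
   vertex 2.3 3.1 0.2
   vertex 1.4 0.6 0.4
  endloop
 endfacet
 facet normal -0.897 0.127 -0.424
  outer loop
   vertex 1.4 3.6 1.3
   vertex 1.4 0.6 0.4
   vertex 0.7 3.0 2.6
  endloop
 endfacet
 facet normal 0.563 -0.123 -0.817
  outer loop
   vertex 2.3 1.1 0.5
   vertex 2.3 3.1 0.2
   vertex 3.7 0.2 1.6
  endloop
 endfacet
 facet normal 0.189 -0.146 -0.971
  outer loop
   vertex 2.3 1.1 0.5
   vertex 1.4 0.6 0.4
   vertex 2.3 3.1 0.2
  endloop
 endfacet
 facet normal 0.346 -0.460 -0.817
  outer loop
   vertex 2.3 1.1 0.5
   vertex 3.7 0.2 1.6
   vertex 1.4 0.6 0.4
  endloop
 endfacet
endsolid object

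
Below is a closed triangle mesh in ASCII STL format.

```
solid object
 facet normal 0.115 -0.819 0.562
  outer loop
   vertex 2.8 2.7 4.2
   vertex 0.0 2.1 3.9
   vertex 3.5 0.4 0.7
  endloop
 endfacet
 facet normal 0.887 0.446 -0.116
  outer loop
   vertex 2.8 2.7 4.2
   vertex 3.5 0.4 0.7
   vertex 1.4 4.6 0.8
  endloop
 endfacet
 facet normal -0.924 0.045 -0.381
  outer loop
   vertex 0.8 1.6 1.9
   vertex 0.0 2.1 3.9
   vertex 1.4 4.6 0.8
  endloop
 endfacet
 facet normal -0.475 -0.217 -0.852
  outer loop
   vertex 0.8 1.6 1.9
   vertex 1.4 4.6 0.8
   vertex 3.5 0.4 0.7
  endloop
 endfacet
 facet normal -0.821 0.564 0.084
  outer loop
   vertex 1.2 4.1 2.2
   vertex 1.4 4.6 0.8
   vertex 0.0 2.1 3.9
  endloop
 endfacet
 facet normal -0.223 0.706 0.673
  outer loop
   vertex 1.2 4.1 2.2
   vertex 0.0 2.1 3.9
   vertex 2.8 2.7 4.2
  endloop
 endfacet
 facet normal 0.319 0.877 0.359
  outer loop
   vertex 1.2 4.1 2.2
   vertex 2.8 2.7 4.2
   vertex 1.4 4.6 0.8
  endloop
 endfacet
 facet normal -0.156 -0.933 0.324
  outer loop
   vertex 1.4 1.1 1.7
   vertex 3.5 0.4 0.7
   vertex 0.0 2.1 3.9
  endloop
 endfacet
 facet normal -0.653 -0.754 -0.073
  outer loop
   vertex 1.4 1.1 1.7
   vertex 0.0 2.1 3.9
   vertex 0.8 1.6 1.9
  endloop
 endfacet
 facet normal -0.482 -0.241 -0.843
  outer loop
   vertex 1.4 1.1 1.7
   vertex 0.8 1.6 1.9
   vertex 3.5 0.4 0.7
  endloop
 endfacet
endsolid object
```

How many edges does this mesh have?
15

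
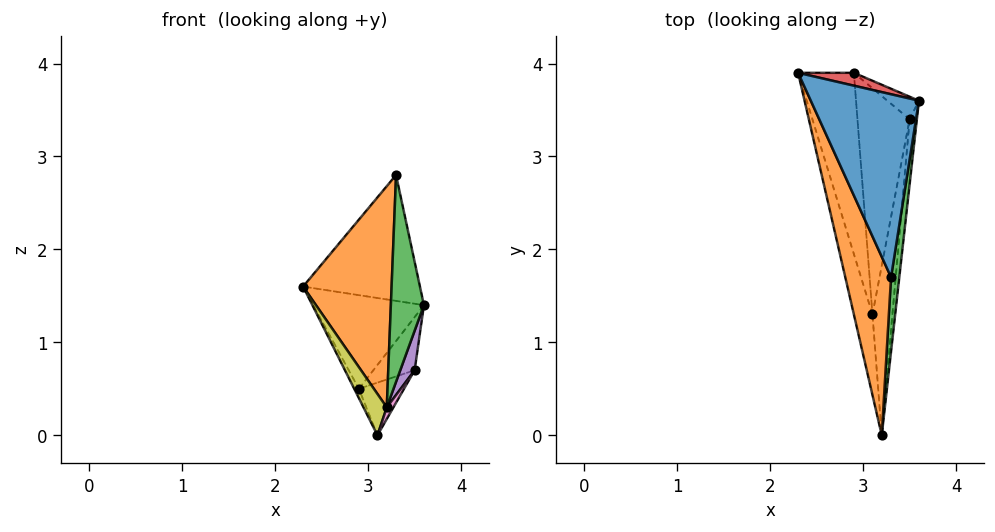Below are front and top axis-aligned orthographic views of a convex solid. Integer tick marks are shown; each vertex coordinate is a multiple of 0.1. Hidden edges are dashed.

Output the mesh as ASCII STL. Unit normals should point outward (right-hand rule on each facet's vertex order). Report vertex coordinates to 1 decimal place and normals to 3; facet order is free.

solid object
 facet normal 0.249 0.549 0.798
  outer loop
   vertex 3.3 1.7 2.8
   vertex 3.6 3.6 1.4
   vertex 2.3 3.9 1.6
  endloop
 endfacet
 facet normal -0.927 -0.293 0.236
  outer loop
   vertex 3.3 1.7 2.8
   vertex 2.3 3.9 1.6
   vertex 3.2 0.0 0.3
  endloop
 endfacet
 facet normal 0.991 -0.124 0.044
  outer loop
   vertex 3.3 1.7 2.8
   vertex 3.2 0.0 0.3
   vertex 3.6 3.6 1.4
  endloop
 endfacet
 facet normal 0.242 0.961 0.132
  outer loop
   vertex 2.9 3.9 0.5
   vertex 2.3 3.9 1.6
   vertex 3.6 3.6 1.4
  endloop
 endfacet
 facet normal 0.990 -0.073 -0.121
  outer loop
   vertex 3.5 3.4 0.7
   vertex 3.6 3.6 1.4
   vertex 3.2 0.0 0.3
  endloop
 endfacet
 facet normal 0.668 0.685 -0.291
  outer loop
   vertex 3.5 3.4 0.7
   vertex 2.9 3.9 0.5
   vertex 3.6 3.6 1.4
  endloop
 endfacet
 facet normal 0.903 -0.029 -0.428
  outer loop
   vertex 3.1 1.3 0.0
   vertex 3.5 3.4 0.7
   vertex 3.2 0.0 0.3
  endloop
 endfacet
 facet normal 0.457 0.202 -0.866
  outer loop
   vertex 3.1 1.3 0.0
   vertex 2.9 3.9 0.5
   vertex 3.5 3.4 0.7
  endloop
 endfacet
 facet normal -0.956 -0.134 -0.261
  outer loop
   vertex 3.1 1.3 0.0
   vertex 3.2 0.0 0.3
   vertex 2.3 3.9 1.6
  endloop
 endfacet
 facet normal -0.878 0.025 -0.479
  outer loop
   vertex 3.1 1.3 0.0
   vertex 2.3 3.9 1.6
   vertex 2.9 3.9 0.5
  endloop
 endfacet
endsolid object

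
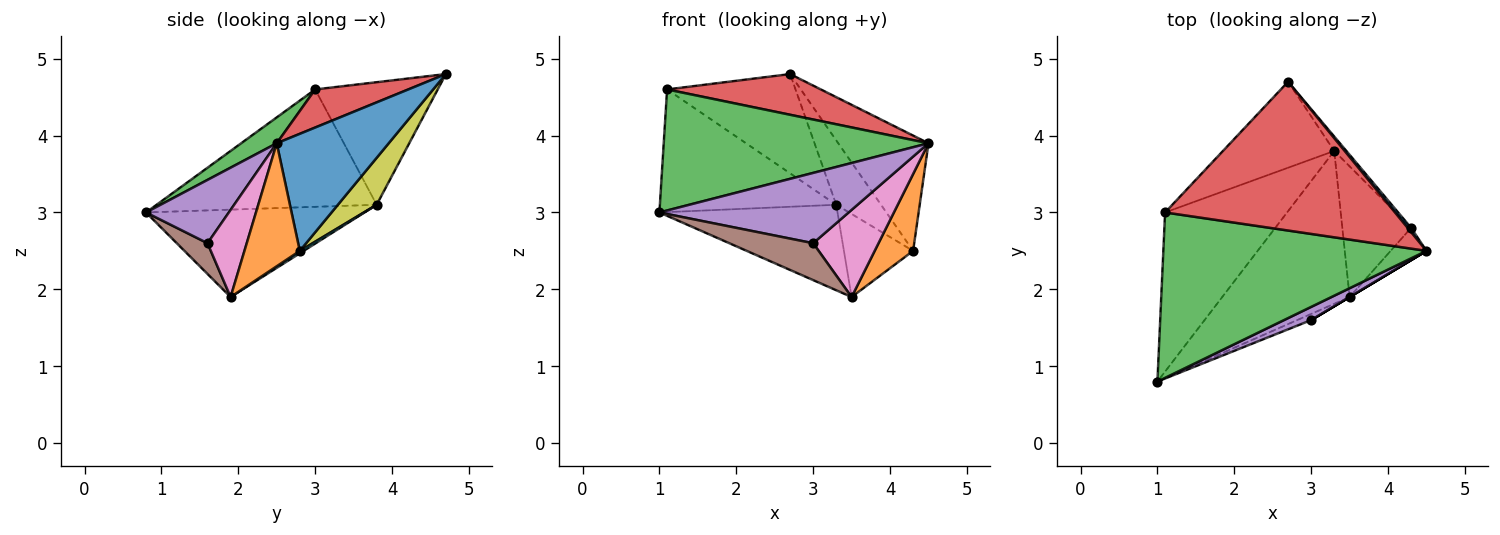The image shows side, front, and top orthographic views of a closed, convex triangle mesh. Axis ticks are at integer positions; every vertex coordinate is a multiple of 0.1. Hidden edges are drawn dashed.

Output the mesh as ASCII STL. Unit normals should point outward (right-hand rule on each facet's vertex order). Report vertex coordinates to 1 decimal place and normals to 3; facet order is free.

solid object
 facet normal 0.778 0.627 0.023
  outer loop
   vertex 4.3 2.8 2.5
   vertex 2.7 4.7 4.8
   vertex 4.5 2.5 3.9
  endloop
 endfacet
 facet normal 0.799 -0.555 -0.233
  outer loop
   vertex 4.3 2.8 2.5
   vertex 4.5 2.5 3.9
   vertex 3.5 1.9 1.9
  endloop
 endfacet
 facet normal 0.079 -0.589 0.804
  outer loop
   vertex 1.1 3.0 4.6
   vertex 1.0 0.8 3.0
   vertex 4.5 2.5 3.9
  endloop
 endfacet
 facet normal 0.158 -0.261 0.952
  outer loop
   vertex 1.1 3.0 4.6
   vertex 4.5 2.5 3.9
   vertex 2.7 4.7 4.8
  endloop
 endfacet
 facet normal 0.395 -0.903 0.169
  outer loop
   vertex 3.0 1.6 2.6
   vertex 4.5 2.5 3.9
   vertex 1.0 0.8 3.0
  endloop
 endfacet
 facet normal 0.340 -0.928 -0.155
  outer loop
   vertex 3.0 1.6 2.6
   vertex 1.0 0.8 3.0
   vertex 3.5 1.9 1.9
  endloop
 endfacet
 facet normal 0.514 -0.857 0.000
  outer loop
   vertex 3.0 1.6 2.6
   vertex 3.5 1.9 1.9
   vertex 4.5 2.5 3.9
  endloop
 endfacet
 facet normal -0.585 0.613 -0.531
  outer loop
   vertex 3.3 3.8 3.1
   vertex 1.1 3.0 4.6
   vertex 2.7 4.7 4.8
  endloop
 endfacet
 facet normal 0.645 0.745 -0.167
  outer loop
   vertex 3.3 3.8 3.1
   vertex 2.7 4.7 4.8
   vertex 4.3 2.8 2.5
  endloop
 endfacet
 facet normal 0.030 0.536 -0.844
  outer loop
   vertex 3.3 3.8 3.1
   vertex 4.3 2.8 2.5
   vertex 3.5 1.9 1.9
  endloop
 endfacet
 facet normal -0.514 0.419 -0.749
  outer loop
   vertex 3.3 3.8 3.1
   vertex 3.5 1.9 1.9
   vertex 1.0 0.8 3.0
  endloop
 endfacet
 facet normal -0.606 0.486 -0.630
  outer loop
   vertex 3.3 3.8 3.1
   vertex 1.0 0.8 3.0
   vertex 1.1 3.0 4.6
  endloop
 endfacet
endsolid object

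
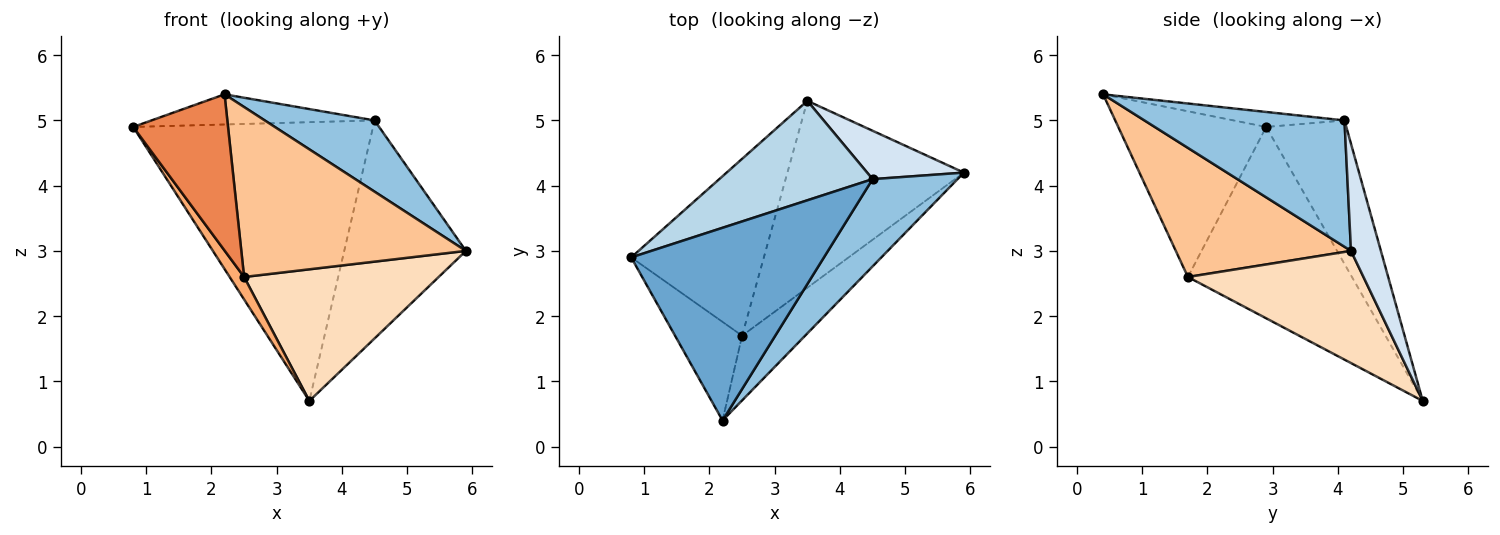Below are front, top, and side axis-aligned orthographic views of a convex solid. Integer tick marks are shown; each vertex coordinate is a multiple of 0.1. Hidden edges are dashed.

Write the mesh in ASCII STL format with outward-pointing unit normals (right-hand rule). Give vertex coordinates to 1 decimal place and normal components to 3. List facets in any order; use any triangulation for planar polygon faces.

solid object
 facet normal -0.077 0.154 0.985
  outer loop
   vertex 4.5 4.1 5.0
   vertex 0.8 2.9 4.9
   vertex 2.2 0.4 5.4
  endloop
 endfacet
 facet normal 0.755 -0.415 0.508
  outer loop
   vertex 4.5 4.1 5.0
   vertex 2.2 0.4 5.4
   vertex 5.9 4.2 3.0
  endloop
 endfacet
 facet normal -0.300 0.898 0.321
  outer loop
   vertex 4.5 4.1 5.0
   vertex 3.5 5.3 0.7
   vertex 0.8 2.9 4.9
  endloop
 endfacet
 facet normal 0.233 0.949 0.211
  outer loop
   vertex 4.5 4.1 5.0
   vertex 5.9 4.2 3.0
   vertex 3.5 5.3 0.7
  endloop
 endfacet
 facet normal -0.797 -0.511 -0.323
  outer loop
   vertex 2.5 1.7 2.6
   vertex 2.2 0.4 5.4
   vertex 0.8 2.9 4.9
  endloop
 endfacet
 facet normal -0.820 -0.072 -0.568
  outer loop
   vertex 2.5 1.7 2.6
   vertex 0.8 2.9 4.9
   vertex 3.5 5.3 0.7
  endloop
 endfacet
 facet normal 0.589 -0.755 -0.288
  outer loop
   vertex 2.5 1.7 2.6
   vertex 5.9 4.2 3.0
   vertex 2.2 0.4 5.4
  endloop
 endfacet
 facet normal 0.461 -0.511 -0.725
  outer loop
   vertex 2.5 1.7 2.6
   vertex 3.5 5.3 0.7
   vertex 5.9 4.2 3.0
  endloop
 endfacet
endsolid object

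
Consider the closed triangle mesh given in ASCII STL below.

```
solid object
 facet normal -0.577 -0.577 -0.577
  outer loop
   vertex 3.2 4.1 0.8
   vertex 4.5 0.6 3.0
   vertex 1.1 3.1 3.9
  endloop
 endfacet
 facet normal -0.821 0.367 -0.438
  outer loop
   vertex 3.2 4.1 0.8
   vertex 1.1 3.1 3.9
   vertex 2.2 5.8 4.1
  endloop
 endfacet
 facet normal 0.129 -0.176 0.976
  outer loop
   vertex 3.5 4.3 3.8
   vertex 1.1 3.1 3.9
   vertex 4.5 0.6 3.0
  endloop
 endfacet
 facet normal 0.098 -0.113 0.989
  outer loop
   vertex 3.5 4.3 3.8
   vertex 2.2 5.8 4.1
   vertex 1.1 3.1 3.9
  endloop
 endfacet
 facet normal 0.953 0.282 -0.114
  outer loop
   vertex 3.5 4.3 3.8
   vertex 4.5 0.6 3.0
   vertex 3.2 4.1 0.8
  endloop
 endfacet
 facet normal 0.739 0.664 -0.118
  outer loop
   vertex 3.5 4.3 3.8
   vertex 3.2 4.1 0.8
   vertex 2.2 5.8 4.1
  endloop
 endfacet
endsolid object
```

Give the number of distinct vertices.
5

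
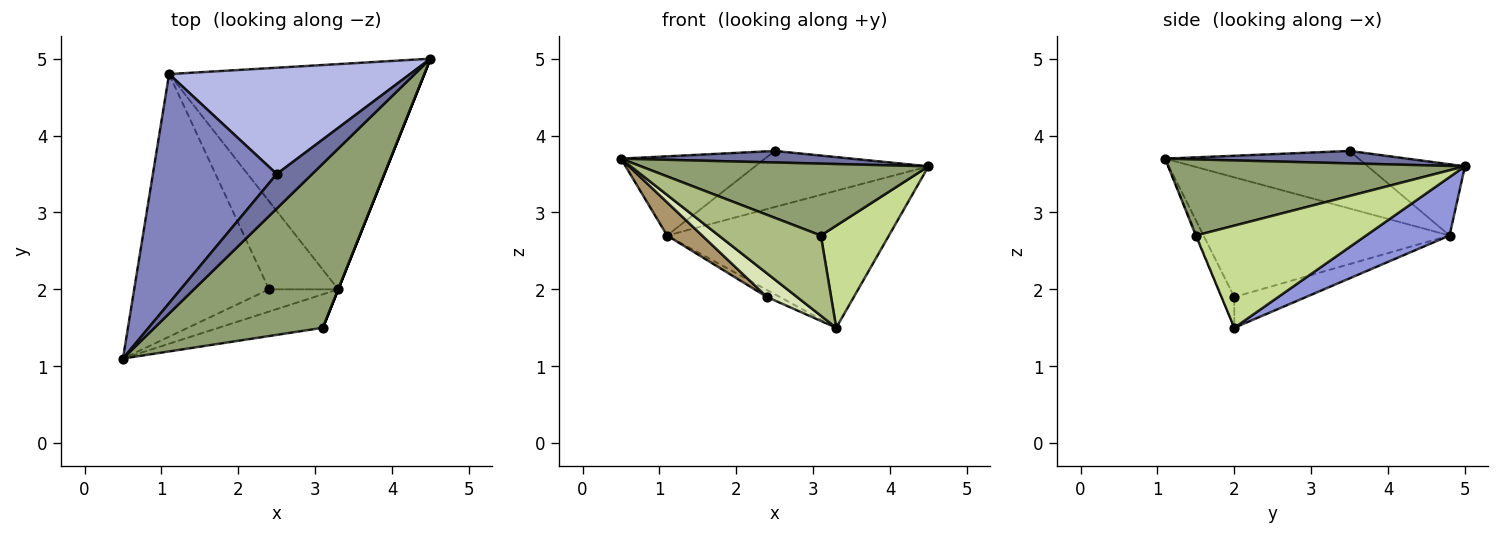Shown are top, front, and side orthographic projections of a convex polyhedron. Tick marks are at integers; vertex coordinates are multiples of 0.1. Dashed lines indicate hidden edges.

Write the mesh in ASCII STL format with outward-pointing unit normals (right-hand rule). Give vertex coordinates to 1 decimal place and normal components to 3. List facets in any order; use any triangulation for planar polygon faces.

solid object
 facet normal 0.315 -0.300 0.900
  outer loop
   vertex 2.5 3.5 3.8
   vertex 0.5 1.1 3.7
   vertex 4.5 5.0 3.6
  endloop
 endfacet
 facet normal -0.402 0.299 0.865
  outer loop
   vertex 1.1 4.8 2.7
   vertex 0.5 1.1 3.7
   vertex 2.5 3.5 3.8
  endloop
 endfacet
 facet normal 0.192 0.510 -0.838
  outer loop
   vertex 1.1 4.8 2.7
   vertex 4.5 5.0 3.6
   vertex 3.3 2.0 1.5
  endloop
 endfacet
 facet normal -0.253 0.451 0.856
  outer loop
   vertex 1.1 4.8 2.7
   vertex 2.5 3.5 3.8
   vertex 4.5 5.0 3.6
  endloop
 endfacet
 facet normal 0.383 -0.371 0.846
  outer loop
   vertex 3.1 1.5 2.7
   vertex 4.5 5.0 3.6
   vertex 0.5 1.1 3.7
  endloop
 endfacet
 facet normal -0.006 -0.923 -0.386
  outer loop
   vertex 3.1 1.5 2.7
   vertex 0.5 1.1 3.7
   vertex 3.3 2.0 1.5
  endloop
 endfacet
 facet normal 0.928 -0.371 0.000
  outer loop
   vertex 3.1 1.5 2.7
   vertex 3.3 2.0 1.5
   vertex 4.5 5.0 3.6
  endloop
 endfacet
 facet normal -0.291 -0.696 -0.656
  outer loop
   vertex 2.4 2.0 1.9
   vertex 3.3 2.0 1.5
   vertex 0.5 1.1 3.7
  endloop
 endfacet
 facet normal -0.661 -0.094 -0.745
  outer loop
   vertex 2.4 2.0 1.9
   vertex 0.5 1.1 3.7
   vertex 1.1 4.8 2.7
  endloop
 endfacet
 facet normal -0.405 0.072 -0.911
  outer loop
   vertex 2.4 2.0 1.9
   vertex 1.1 4.8 2.7
   vertex 3.3 2.0 1.5
  endloop
 endfacet
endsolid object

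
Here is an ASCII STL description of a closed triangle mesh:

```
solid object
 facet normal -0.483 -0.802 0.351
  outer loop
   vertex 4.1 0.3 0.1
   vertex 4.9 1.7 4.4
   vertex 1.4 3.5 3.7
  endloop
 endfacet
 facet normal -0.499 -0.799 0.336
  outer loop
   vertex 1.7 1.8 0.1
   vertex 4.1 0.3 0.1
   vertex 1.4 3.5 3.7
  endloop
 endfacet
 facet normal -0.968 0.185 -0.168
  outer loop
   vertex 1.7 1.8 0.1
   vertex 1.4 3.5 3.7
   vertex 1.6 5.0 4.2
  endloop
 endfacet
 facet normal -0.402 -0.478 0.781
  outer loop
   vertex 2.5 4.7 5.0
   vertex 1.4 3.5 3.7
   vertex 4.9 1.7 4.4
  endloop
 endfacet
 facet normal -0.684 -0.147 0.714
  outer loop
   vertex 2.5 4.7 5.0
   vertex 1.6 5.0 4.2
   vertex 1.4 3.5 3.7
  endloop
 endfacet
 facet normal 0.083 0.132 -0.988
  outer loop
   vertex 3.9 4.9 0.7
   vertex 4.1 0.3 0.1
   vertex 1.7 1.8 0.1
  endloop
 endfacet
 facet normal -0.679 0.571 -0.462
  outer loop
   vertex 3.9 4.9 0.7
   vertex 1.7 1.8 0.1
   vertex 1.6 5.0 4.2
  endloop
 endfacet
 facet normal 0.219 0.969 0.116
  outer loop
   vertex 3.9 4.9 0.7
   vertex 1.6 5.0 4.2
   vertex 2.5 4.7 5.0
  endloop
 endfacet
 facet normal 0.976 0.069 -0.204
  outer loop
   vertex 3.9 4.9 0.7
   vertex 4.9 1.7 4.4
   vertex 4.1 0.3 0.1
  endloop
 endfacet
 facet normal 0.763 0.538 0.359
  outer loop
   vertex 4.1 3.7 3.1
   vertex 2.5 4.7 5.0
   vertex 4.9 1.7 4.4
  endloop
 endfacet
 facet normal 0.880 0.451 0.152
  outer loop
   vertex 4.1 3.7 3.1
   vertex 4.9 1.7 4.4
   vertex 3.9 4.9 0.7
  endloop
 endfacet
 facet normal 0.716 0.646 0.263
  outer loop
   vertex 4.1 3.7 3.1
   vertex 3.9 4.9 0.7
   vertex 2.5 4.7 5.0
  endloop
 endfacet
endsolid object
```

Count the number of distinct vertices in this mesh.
8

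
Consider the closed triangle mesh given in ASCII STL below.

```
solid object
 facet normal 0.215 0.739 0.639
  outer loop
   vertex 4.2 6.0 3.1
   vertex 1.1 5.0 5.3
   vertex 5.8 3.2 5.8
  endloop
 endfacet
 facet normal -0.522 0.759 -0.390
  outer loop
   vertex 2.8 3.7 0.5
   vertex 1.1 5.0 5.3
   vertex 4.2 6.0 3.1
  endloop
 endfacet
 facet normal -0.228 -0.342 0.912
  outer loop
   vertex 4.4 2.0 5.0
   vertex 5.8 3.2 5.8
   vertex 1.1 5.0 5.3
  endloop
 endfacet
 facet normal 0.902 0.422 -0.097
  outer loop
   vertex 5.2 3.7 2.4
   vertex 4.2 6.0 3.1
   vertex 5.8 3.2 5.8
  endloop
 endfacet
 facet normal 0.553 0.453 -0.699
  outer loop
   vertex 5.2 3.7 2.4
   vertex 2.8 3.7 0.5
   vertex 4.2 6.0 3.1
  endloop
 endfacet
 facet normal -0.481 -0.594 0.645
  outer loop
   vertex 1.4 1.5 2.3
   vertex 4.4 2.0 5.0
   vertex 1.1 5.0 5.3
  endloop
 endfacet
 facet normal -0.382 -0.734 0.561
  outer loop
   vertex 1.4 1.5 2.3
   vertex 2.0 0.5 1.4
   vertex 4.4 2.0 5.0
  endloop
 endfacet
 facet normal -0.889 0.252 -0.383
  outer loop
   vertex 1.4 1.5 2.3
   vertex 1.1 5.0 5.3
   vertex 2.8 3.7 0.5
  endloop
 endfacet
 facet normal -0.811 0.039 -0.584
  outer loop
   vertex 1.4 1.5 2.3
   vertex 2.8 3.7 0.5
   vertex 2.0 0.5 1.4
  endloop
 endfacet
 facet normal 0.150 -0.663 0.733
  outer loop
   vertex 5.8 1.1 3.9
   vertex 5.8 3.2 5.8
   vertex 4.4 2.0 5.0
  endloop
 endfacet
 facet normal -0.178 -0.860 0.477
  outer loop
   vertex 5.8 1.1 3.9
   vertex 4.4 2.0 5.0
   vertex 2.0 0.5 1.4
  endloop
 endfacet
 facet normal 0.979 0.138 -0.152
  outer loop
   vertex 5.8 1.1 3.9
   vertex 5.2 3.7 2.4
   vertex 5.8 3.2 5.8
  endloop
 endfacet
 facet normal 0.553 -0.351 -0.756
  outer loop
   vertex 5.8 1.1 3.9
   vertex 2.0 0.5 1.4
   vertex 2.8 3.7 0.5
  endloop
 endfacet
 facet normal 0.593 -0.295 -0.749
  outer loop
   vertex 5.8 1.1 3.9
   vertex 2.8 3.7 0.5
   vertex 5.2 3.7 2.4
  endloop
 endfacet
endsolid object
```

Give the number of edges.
21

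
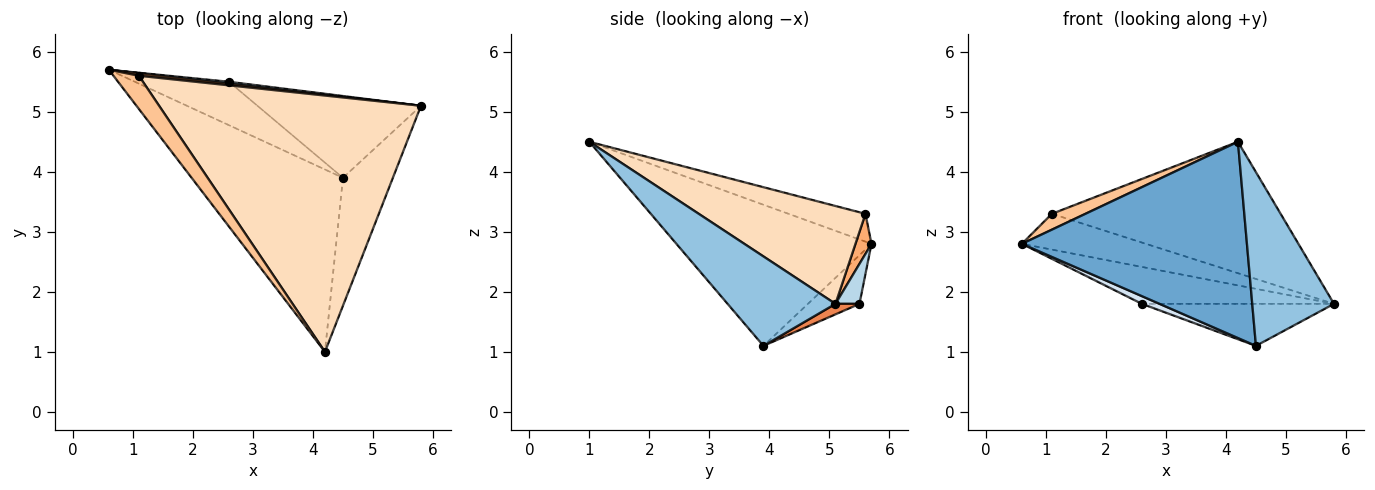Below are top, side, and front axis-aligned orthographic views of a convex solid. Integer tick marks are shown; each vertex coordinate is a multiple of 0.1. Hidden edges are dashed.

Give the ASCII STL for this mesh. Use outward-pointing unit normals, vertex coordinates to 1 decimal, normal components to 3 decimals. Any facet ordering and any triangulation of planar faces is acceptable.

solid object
 facet normal -0.536 -0.618 -0.575
  outer loop
   vertex 4.5 3.9 1.1
   vertex 4.2 1.0 4.5
   vertex 0.6 5.7 2.8
  endloop
 endfacet
 facet normal 0.728 -0.552 -0.406
  outer loop
   vertex 4.5 3.9 1.1
   vertex 5.8 5.1 1.8
   vertex 4.2 1.0 4.5
  endloop
 endfacet
 facet normal 0.124 0.991 0.050
  outer loop
   vertex 2.6 5.5 1.8
   vertex 0.6 5.7 2.8
   vertex 5.8 5.1 1.8
  endloop
 endfacet
 facet normal -0.454 -0.156 -0.877
  outer loop
   vertex 2.6 5.5 1.8
   vertex 4.5 3.9 1.1
   vertex 0.6 5.7 2.8
  endloop
 endfacet
 facet normal 0.057 0.456 -0.888
  outer loop
   vertex 2.6 5.5 1.8
   vertex 5.8 5.1 1.8
   vertex 4.5 3.9 1.1
  endloop
 endfacet
 facet normal 0.128 0.989 0.070
  outer loop
   vertex 1.1 5.6 3.3
   vertex 5.8 5.1 1.8
   vertex 0.6 5.7 2.8
  endloop
 endfacet
 facet normal -0.703 -0.306 0.642
  outer loop
   vertex 1.1 5.6 3.3
   vertex 0.6 5.7 2.8
   vertex 4.2 1.0 4.5
  endloop
 endfacet
 facet normal 0.316 0.433 0.844
  outer loop
   vertex 1.1 5.6 3.3
   vertex 4.2 1.0 4.5
   vertex 5.8 5.1 1.8
  endloop
 endfacet
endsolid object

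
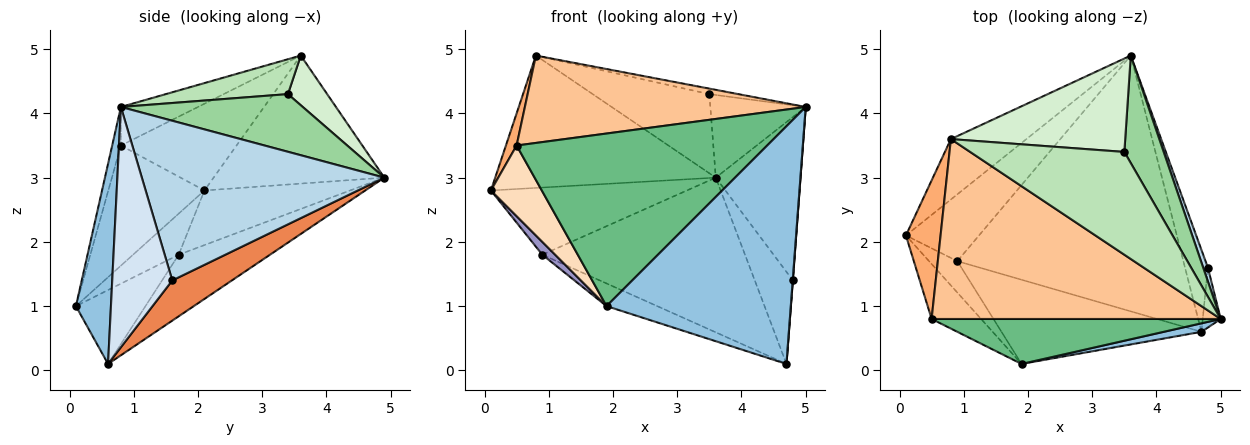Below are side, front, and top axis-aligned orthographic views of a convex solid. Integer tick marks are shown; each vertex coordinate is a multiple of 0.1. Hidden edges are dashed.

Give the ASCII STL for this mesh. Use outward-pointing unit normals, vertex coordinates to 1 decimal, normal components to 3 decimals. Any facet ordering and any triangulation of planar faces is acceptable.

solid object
 facet normal -0.576 0.744 -0.339
  outer loop
   vertex 0.8 3.6 4.9
   vertex 3.6 4.9 3.0
   vertex 0.1 2.1 2.8
  endloop
 endfacet
 facet normal 0.187 -0.982 0.035
  outer loop
   vertex 1.9 0.1 1.0
   vertex 4.7 0.6 0.1
   vertex 5.0 0.8 4.1
  endloop
 endfacet
 facet normal 0.944 0.330 0.028
  outer loop
   vertex 4.8 1.6 1.4
   vertex 3.6 4.9 3.0
   vertex 5.0 0.8 4.1
  endloop
 endfacet
 facet normal 0.997 -0.003 -0.075
  outer loop
   vertex 4.8 1.6 1.4
   vertex 5.0 0.8 4.1
   vertex 4.7 0.6 0.1
  endloop
 endfacet
 facet normal 0.760 0.486 -0.432
  outer loop
   vertex 4.8 1.6 1.4
   vertex 4.7 0.6 0.1
   vertex 3.6 4.9 3.0
  endloop
 endfacet
 facet normal -0.925 -0.086 0.370
  outer loop
   vertex 0.5 0.8 3.5
   vertex 0.8 3.6 4.9
   vertex 0.1 2.1 2.8
  endloop
 endfacet
 facet normal -0.119 -0.434 0.893
  outer loop
   vertex 0.5 0.8 3.5
   vertex 5.0 0.8 4.1
   vertex 0.8 3.6 4.9
  endloop
 endfacet
 facet normal -0.831 -0.440 -0.342
  outer loop
   vertex 0.5 0.8 3.5
   vertex 0.1 2.1 2.8
   vertex 1.9 0.1 1.0
  endloop
 endfacet
 facet normal -0.034 -0.967 0.252
  outer loop
   vertex 0.5 0.8 3.5
   vertex 1.9 0.1 1.0
   vertex 5.0 0.8 4.1
  endloop
 endfacet
 facet normal 0.758 0.398 0.517
  outer loop
   vertex 3.5 3.4 4.3
   vertex 5.0 0.8 4.1
   vertex 3.6 4.9 3.0
  endloop
 endfacet
 facet normal 0.220 0.052 0.974
  outer loop
   vertex 3.5 3.4 4.3
   vertex 0.8 3.6 4.9
   vertex 5.0 0.8 4.1
  endloop
 endfacet
 facet normal 0.212 0.632 0.745
  outer loop
   vertex 3.5 3.4 4.3
   vertex 3.6 4.9 3.0
   vertex 0.8 3.6 4.9
  endloop
 endfacet
 facet normal -0.803 -0.226 -0.552
  outer loop
   vertex 0.9 1.7 1.8
   vertex 1.9 0.1 1.0
   vertex 0.1 2.1 2.8
  endloop
 endfacet
 facet normal -0.336 0.245 -0.909
  outer loop
   vertex 0.9 1.7 1.8
   vertex 4.7 0.6 0.1
   vertex 1.9 0.1 1.0
  endloop
 endfacet
 facet normal -0.466 0.627 -0.624
  outer loop
   vertex 0.9 1.7 1.8
   vertex 0.1 2.1 2.8
   vertex 3.6 4.9 3.0
  endloop
 endfacet
 facet normal -0.227 0.504 -0.833
  outer loop
   vertex 0.9 1.7 1.8
   vertex 3.6 4.9 3.0
   vertex 4.7 0.6 0.1
  endloop
 endfacet
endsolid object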